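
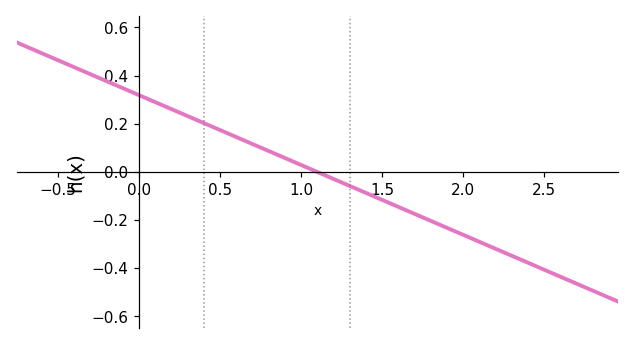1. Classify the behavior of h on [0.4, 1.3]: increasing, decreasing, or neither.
decreasing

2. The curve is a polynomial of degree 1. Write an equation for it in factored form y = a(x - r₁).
y = -0.29(x - 1.1)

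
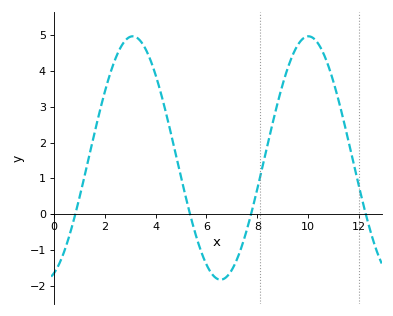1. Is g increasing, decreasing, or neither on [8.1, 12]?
neither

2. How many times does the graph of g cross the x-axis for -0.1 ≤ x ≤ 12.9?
4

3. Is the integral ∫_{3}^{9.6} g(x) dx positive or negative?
positive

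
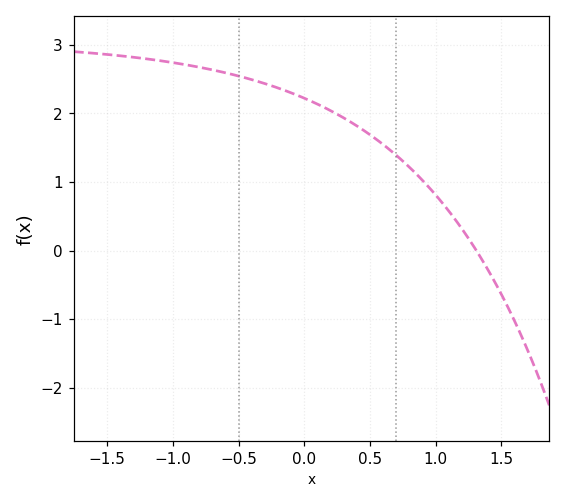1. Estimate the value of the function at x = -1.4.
2.8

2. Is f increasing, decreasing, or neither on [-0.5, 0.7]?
decreasing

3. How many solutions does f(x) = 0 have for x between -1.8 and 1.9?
1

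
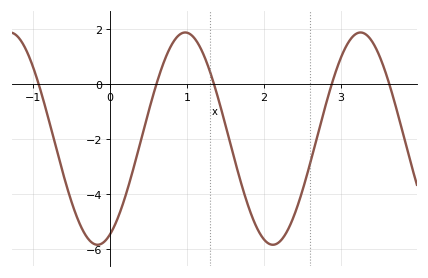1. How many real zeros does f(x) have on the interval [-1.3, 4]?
5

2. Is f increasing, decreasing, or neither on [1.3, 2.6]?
neither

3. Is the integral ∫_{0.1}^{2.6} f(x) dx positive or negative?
negative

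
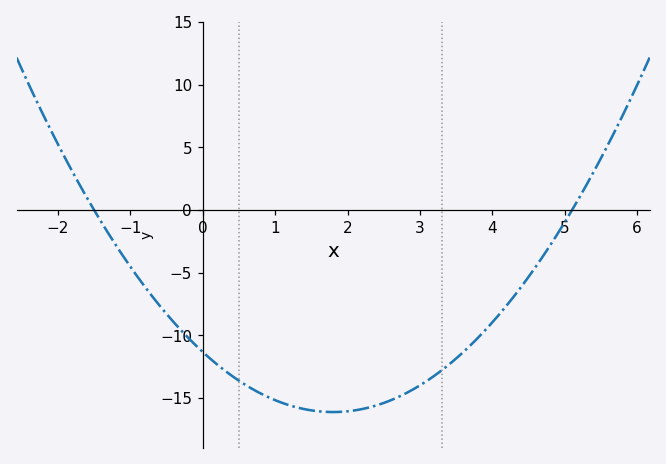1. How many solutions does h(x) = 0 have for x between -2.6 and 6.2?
2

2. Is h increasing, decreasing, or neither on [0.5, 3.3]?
neither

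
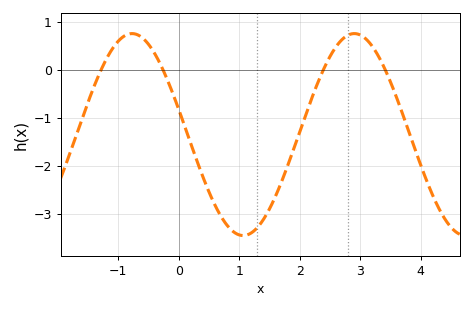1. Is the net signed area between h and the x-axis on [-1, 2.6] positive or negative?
negative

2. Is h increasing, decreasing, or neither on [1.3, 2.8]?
increasing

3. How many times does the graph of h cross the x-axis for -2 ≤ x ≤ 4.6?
4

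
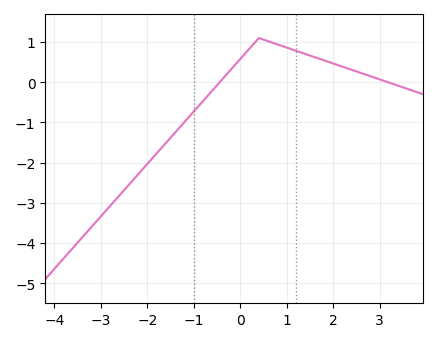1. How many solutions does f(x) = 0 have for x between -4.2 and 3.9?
2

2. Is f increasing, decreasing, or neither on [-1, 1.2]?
neither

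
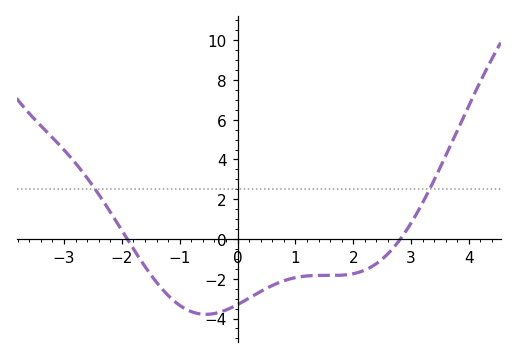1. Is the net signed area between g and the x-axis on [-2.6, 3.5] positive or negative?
negative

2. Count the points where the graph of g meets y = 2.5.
2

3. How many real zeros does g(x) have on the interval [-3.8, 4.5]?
2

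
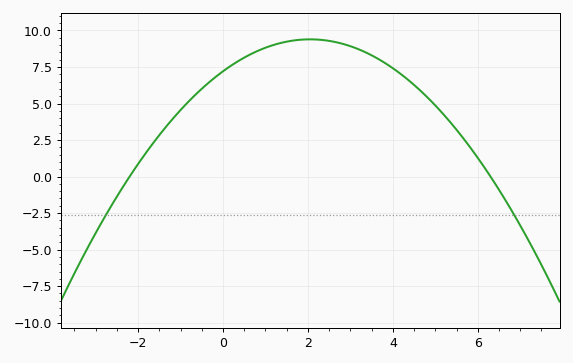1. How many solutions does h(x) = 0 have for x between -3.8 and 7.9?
2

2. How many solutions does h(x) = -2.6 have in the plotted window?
2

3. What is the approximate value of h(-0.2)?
6.76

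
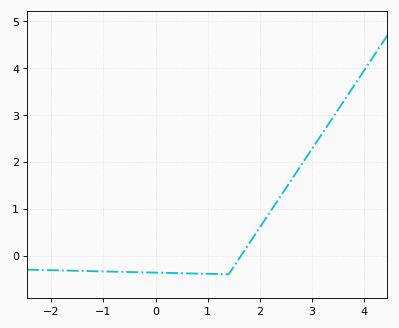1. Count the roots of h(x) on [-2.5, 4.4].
1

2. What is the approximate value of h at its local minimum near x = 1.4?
-0.4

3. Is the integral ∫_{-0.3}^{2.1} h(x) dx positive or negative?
negative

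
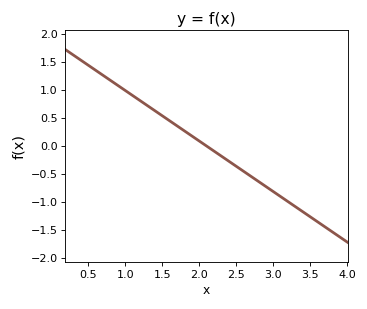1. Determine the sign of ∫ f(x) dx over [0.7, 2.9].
positive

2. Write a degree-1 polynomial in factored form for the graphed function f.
y = -0.9(x - 2.1)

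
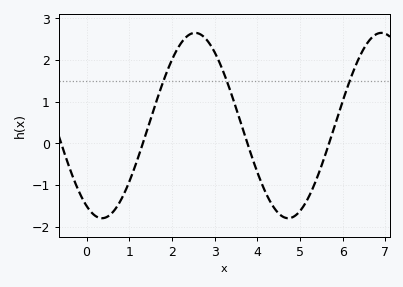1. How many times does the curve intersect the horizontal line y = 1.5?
3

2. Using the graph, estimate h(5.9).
0.7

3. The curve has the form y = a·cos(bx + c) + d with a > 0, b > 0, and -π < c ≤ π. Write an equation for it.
y = 2.22cos(1.44x + 2.62) + 0.43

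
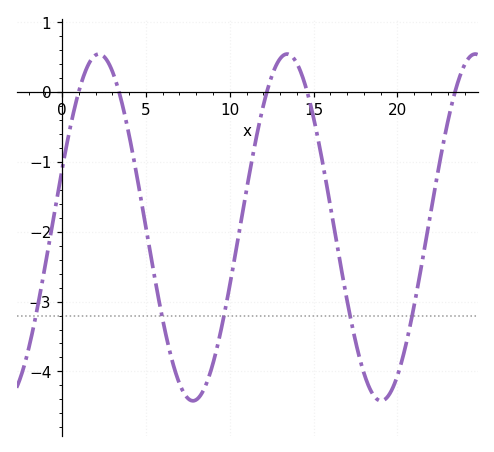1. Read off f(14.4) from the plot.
0.2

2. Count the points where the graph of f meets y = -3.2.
5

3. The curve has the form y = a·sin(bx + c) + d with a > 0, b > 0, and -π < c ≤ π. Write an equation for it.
y = 2.48sin(0.56x + 0.34) - 1.94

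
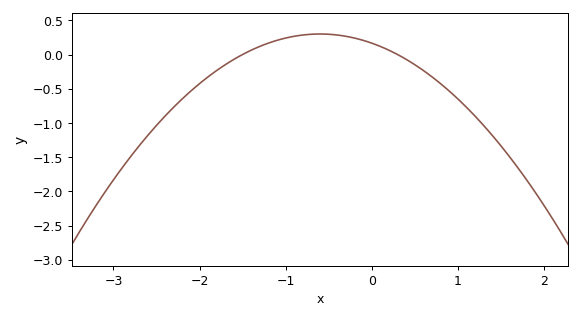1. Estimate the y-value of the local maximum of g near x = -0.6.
0.3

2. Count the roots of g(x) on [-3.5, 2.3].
2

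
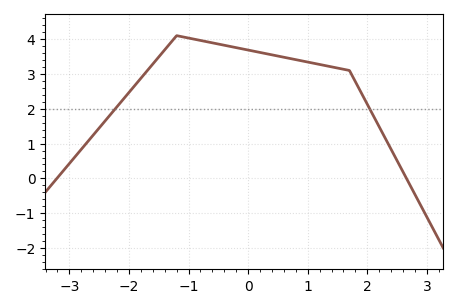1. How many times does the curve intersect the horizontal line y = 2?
2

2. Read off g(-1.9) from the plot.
2.67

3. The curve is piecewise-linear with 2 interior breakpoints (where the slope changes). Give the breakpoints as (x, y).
(-1.2, 4.1); (1.7, 3.1)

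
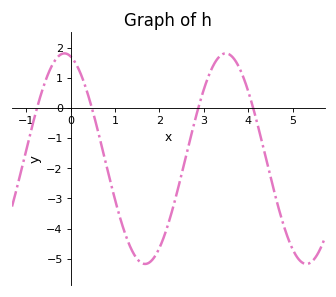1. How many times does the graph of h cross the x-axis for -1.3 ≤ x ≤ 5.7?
4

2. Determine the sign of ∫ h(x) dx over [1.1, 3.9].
negative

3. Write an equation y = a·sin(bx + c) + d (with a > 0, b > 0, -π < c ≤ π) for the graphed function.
y = 3.49sin(1.7x + 1.8) - 1.68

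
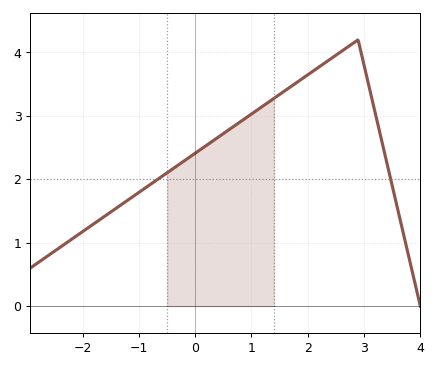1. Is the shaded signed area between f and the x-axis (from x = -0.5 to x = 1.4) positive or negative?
positive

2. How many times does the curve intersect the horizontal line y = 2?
2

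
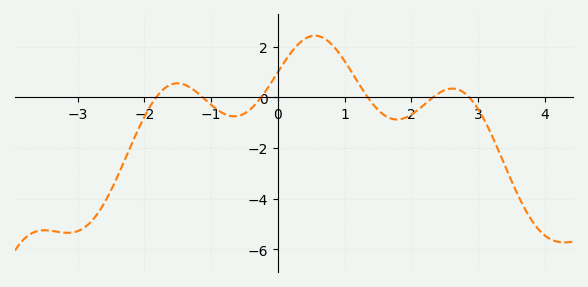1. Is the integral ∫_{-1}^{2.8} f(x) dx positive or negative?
positive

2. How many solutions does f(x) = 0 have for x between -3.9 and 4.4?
6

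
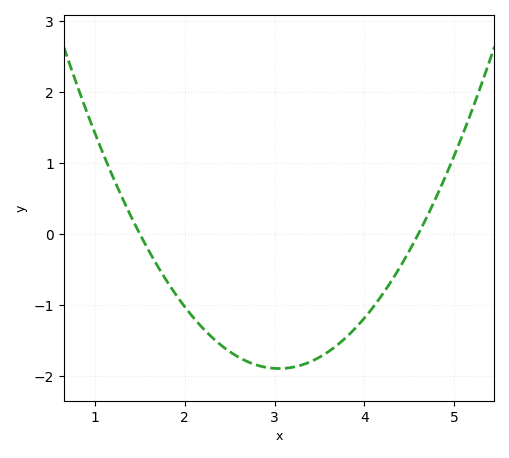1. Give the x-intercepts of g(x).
1.5, 4.6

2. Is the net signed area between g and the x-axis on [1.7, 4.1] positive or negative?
negative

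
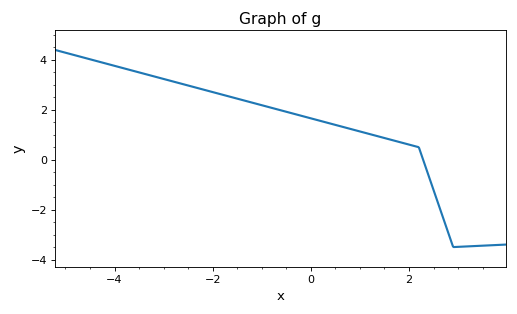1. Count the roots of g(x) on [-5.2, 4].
1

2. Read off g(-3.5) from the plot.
3.4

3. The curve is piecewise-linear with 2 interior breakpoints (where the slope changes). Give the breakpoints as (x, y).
(2.2, 0.5); (2.9, -3.5)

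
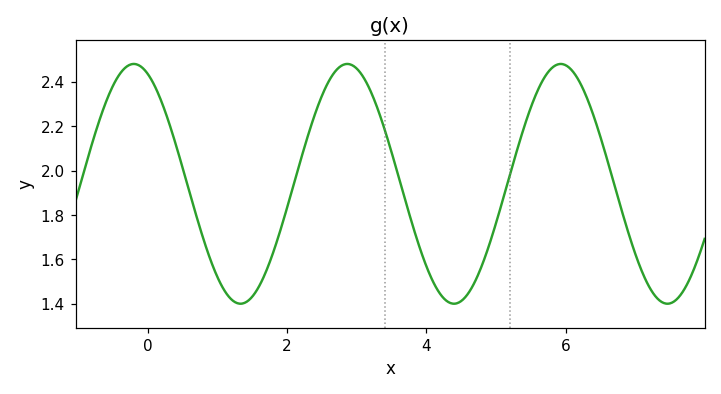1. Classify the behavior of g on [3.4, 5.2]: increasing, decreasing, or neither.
neither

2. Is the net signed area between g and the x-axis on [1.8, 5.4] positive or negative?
positive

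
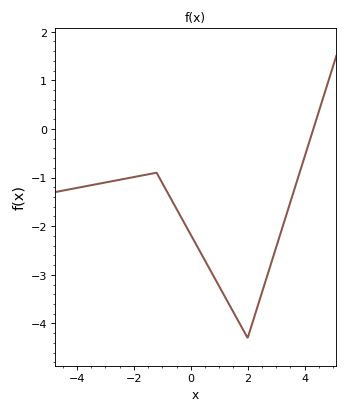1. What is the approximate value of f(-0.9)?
-1.22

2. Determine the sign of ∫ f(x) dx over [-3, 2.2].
negative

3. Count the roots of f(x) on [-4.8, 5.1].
1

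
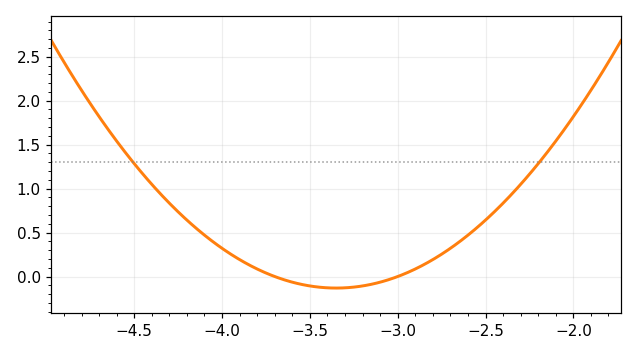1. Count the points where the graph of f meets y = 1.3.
2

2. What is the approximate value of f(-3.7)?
0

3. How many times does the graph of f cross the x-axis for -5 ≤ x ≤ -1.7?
2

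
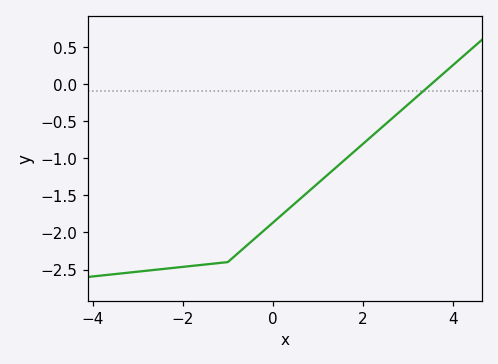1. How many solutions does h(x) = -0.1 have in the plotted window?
1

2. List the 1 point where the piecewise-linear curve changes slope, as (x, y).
(-1, -2.4)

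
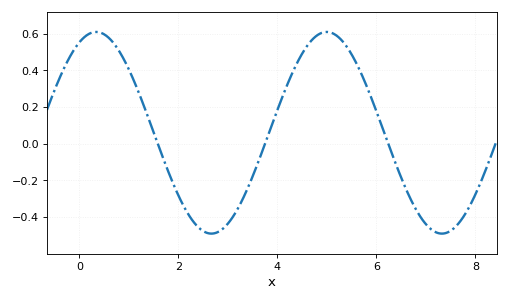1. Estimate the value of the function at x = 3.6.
-0.109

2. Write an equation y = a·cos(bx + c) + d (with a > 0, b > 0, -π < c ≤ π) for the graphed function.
y = 0.55cos(1.35x - 0.46) + 0.06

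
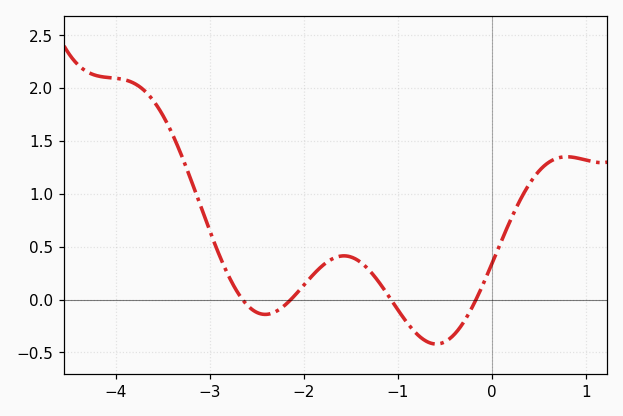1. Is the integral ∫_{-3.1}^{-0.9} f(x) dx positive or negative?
positive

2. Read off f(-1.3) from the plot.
0.25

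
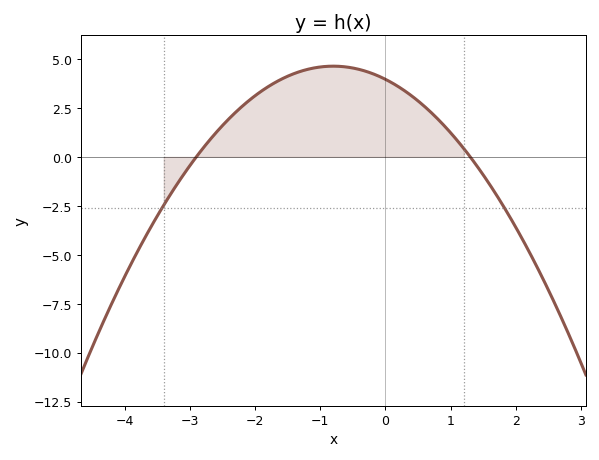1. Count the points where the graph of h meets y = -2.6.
2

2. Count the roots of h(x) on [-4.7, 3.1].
2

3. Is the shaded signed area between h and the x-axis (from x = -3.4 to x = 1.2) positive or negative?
positive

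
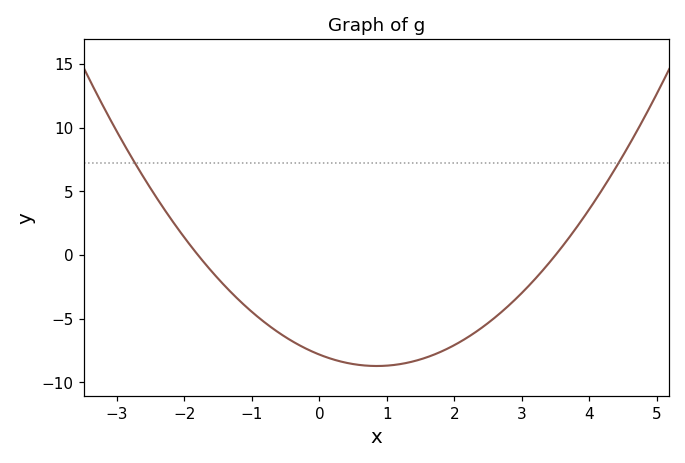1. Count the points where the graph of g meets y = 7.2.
2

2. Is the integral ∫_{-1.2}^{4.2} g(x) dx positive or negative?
negative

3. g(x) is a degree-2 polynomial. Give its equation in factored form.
y = 1.24(x + 1.8)(x - 3.5)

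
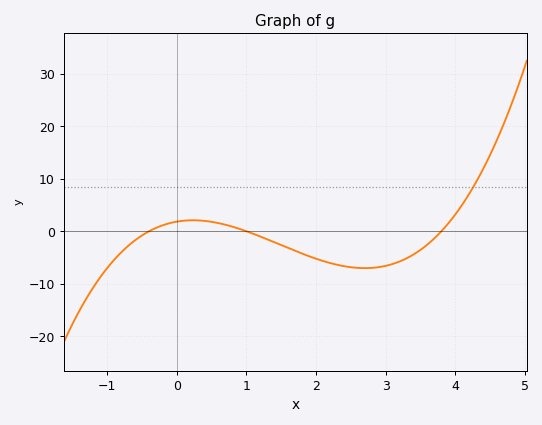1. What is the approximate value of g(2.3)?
-6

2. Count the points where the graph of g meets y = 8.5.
1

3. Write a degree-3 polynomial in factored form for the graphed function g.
y = 1.21(x + 0.4)(x - 1)(x - 3.8)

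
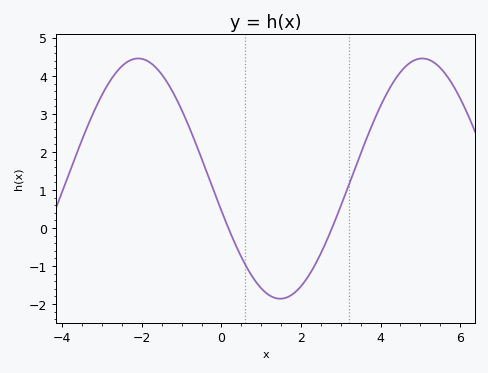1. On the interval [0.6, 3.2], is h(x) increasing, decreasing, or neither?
neither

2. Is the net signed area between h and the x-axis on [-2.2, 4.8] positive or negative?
positive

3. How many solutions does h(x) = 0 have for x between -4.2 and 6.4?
2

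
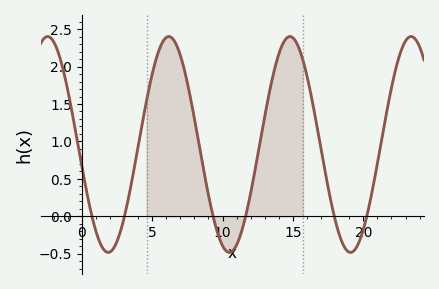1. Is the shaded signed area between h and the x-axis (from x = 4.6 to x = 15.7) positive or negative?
positive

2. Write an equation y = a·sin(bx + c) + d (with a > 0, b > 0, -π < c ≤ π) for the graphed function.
y = 1.44sin(0.73x - 2.9) + 0.96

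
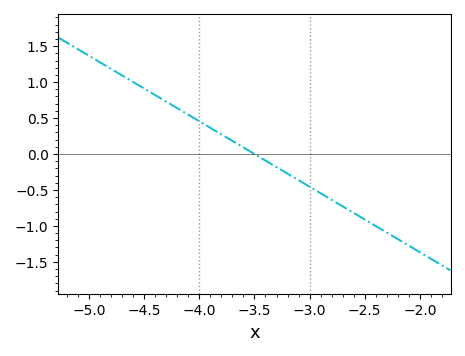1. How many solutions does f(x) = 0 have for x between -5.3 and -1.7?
1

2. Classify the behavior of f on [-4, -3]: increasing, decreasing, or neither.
decreasing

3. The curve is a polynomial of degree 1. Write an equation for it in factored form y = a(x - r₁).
y = -0.91(x + 3.5)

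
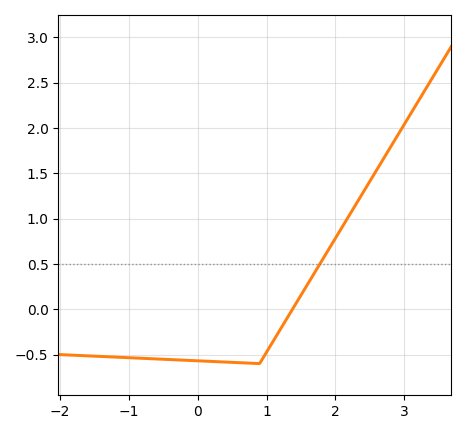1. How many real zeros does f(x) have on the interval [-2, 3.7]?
1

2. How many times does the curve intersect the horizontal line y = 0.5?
1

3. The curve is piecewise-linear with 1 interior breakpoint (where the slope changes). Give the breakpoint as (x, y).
(0.9, -0.6)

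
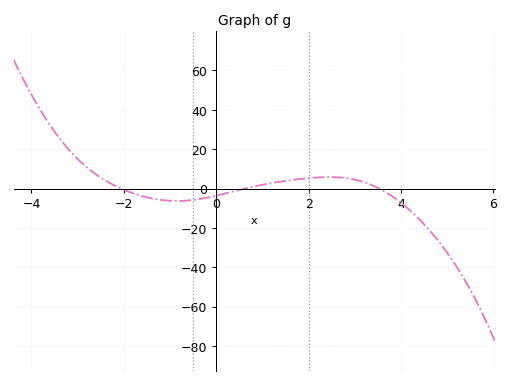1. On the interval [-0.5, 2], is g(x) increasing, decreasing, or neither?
increasing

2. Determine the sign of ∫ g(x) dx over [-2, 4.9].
negative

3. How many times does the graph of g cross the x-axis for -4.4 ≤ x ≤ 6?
3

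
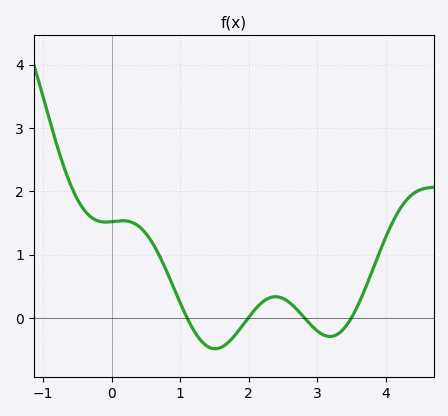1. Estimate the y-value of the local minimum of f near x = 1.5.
-0.5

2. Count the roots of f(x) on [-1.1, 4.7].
4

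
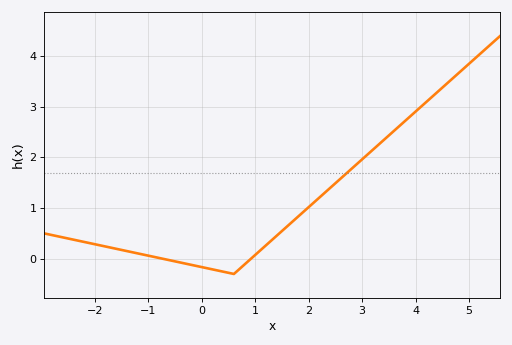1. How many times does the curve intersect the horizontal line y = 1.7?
1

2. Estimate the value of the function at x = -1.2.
0.1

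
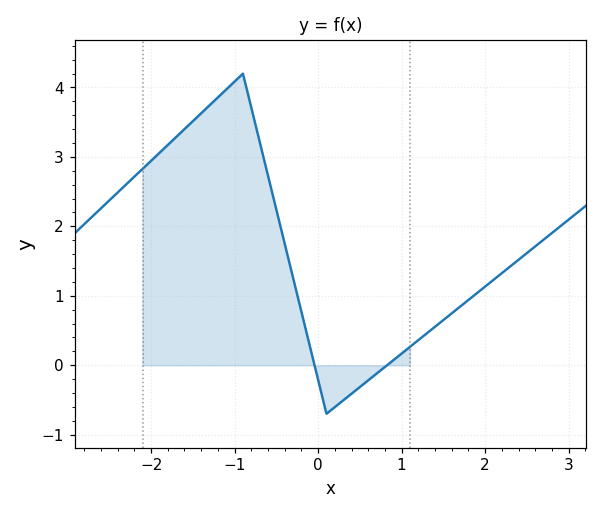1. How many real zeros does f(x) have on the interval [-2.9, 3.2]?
2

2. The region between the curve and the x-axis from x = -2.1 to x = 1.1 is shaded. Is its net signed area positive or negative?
positive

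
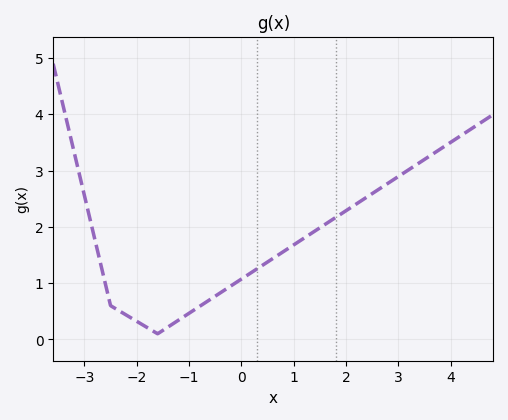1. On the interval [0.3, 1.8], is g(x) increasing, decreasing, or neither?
increasing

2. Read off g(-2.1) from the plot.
0.4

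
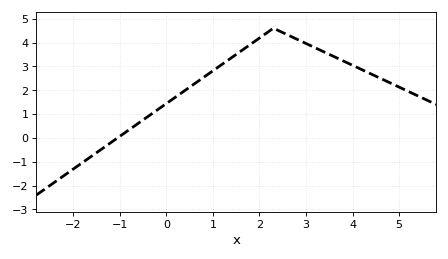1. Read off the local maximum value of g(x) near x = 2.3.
4.6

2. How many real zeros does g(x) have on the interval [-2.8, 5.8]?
1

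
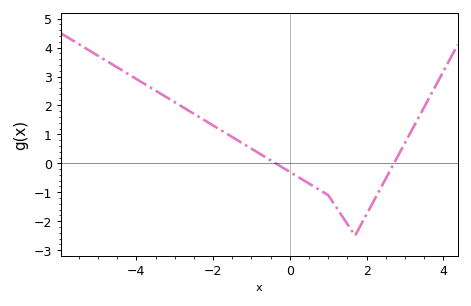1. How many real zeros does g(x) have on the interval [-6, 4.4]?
2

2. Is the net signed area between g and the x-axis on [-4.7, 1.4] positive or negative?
positive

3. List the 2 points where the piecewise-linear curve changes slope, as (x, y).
(1, -1.1); (1.7, -2.5)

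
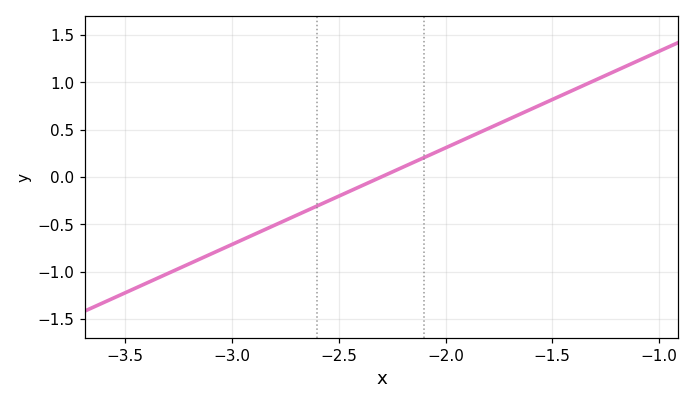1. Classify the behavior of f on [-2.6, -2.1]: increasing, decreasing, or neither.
increasing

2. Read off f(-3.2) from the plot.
-0.9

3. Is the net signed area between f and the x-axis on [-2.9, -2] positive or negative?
negative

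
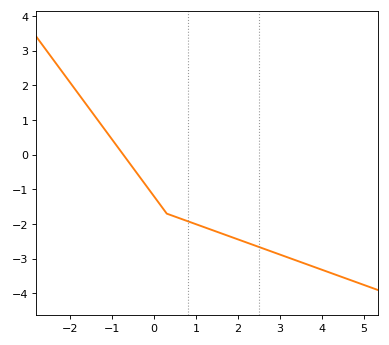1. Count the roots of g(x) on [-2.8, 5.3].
1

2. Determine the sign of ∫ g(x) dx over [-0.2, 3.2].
negative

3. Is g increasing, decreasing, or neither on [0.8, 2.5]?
decreasing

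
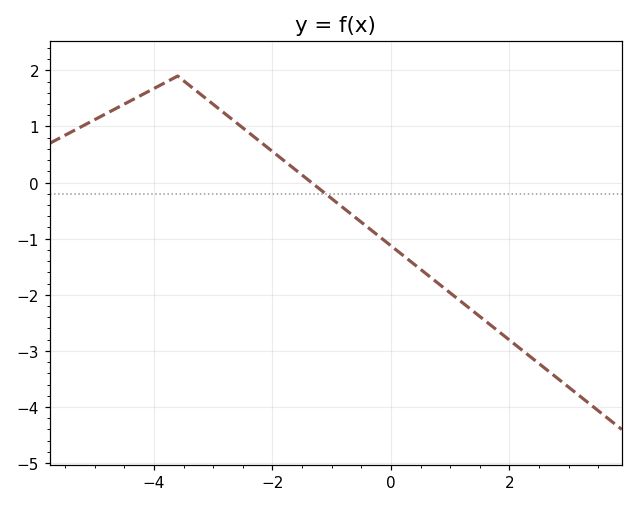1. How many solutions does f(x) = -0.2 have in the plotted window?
1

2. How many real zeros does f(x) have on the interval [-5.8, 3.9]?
1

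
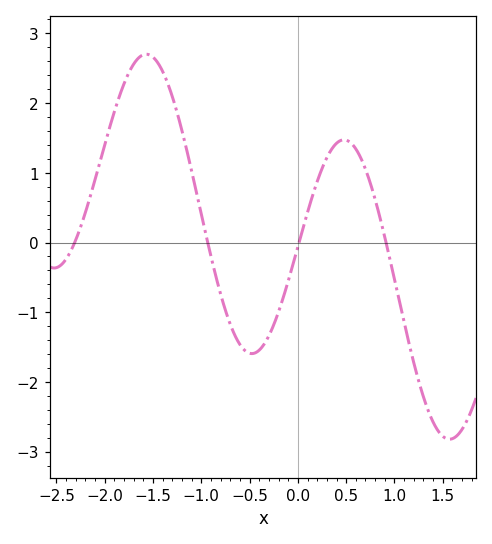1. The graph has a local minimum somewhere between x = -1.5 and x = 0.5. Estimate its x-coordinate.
-0.476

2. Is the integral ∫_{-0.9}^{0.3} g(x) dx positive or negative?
negative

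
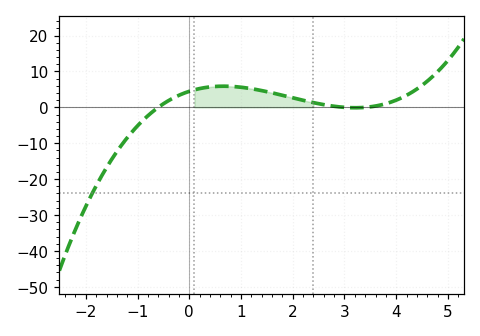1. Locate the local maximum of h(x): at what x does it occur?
0.661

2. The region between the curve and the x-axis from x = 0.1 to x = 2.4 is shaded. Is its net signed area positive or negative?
positive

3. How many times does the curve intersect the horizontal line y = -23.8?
1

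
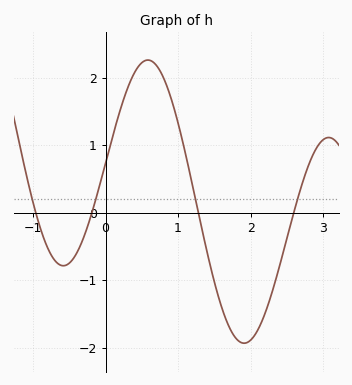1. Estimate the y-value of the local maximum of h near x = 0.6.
2.3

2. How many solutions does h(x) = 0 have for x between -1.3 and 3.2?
4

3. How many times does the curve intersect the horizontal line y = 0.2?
4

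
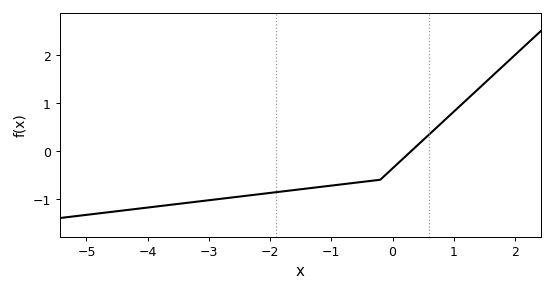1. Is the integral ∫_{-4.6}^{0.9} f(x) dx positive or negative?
negative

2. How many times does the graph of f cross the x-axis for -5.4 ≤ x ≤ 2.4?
1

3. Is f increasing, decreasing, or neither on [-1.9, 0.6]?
increasing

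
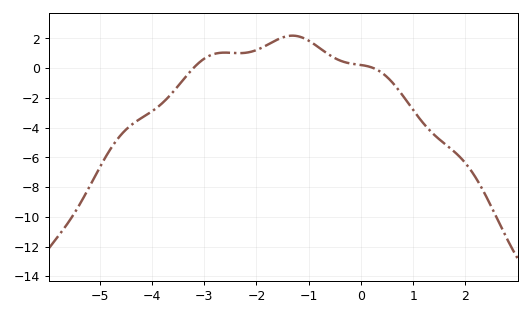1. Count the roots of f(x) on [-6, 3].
2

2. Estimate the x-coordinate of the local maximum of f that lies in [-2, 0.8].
-1.4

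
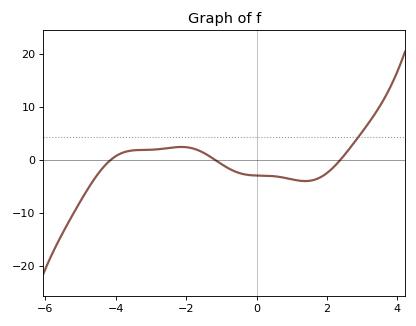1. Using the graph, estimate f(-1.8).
2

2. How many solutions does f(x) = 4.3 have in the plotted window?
1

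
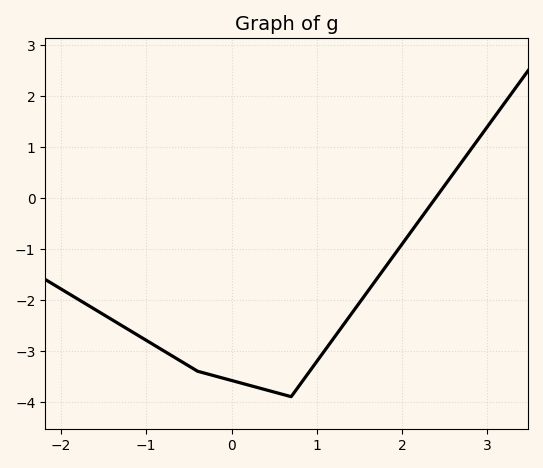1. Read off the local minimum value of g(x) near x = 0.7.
-3.9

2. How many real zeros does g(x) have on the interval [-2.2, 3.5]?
1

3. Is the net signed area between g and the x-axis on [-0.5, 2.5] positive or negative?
negative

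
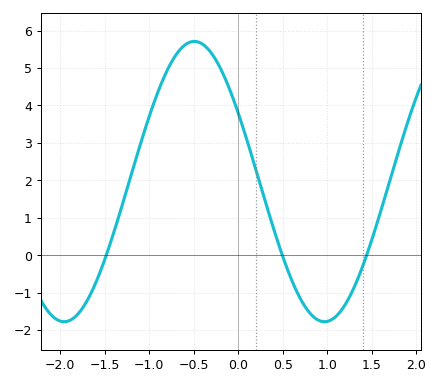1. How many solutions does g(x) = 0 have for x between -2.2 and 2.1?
3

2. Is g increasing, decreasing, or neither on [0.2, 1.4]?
neither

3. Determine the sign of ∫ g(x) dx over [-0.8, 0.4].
positive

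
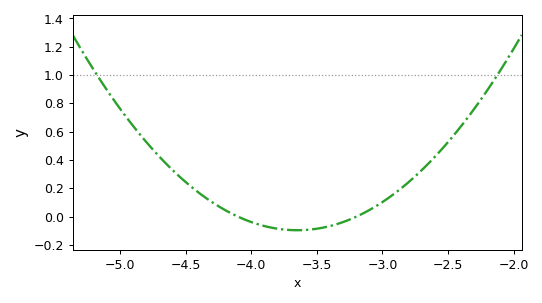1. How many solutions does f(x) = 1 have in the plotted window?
2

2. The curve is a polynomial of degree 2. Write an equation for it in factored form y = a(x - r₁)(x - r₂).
y = 0.47(x + 4.1)(x + 3.2)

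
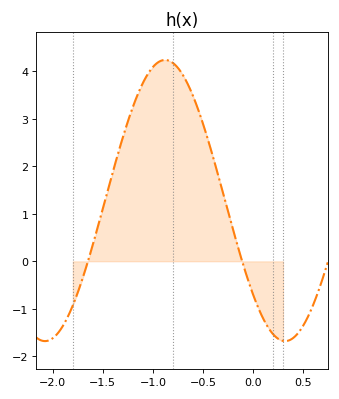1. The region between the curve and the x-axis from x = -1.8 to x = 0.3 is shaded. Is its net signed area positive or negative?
positive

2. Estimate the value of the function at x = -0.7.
3.9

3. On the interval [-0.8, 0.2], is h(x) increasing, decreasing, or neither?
decreasing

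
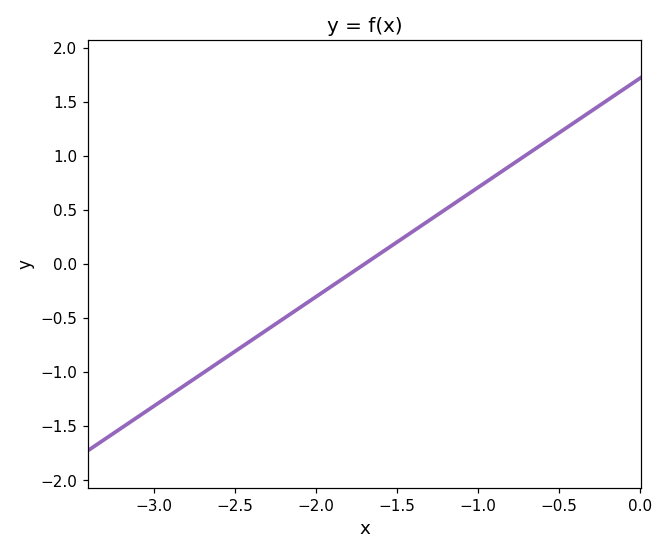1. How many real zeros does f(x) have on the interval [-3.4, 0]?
1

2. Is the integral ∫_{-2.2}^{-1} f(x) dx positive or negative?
positive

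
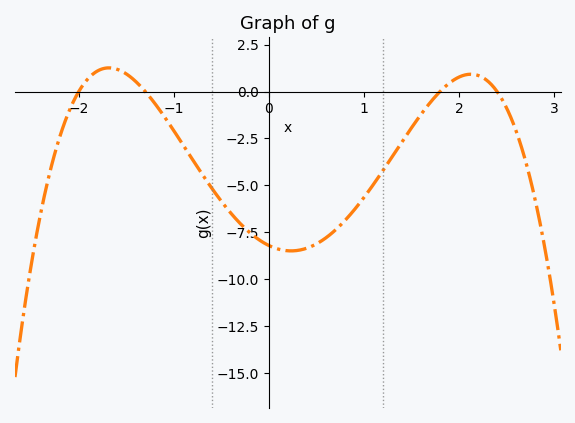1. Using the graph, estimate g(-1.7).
1.26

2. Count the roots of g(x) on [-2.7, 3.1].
4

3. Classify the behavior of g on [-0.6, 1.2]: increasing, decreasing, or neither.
neither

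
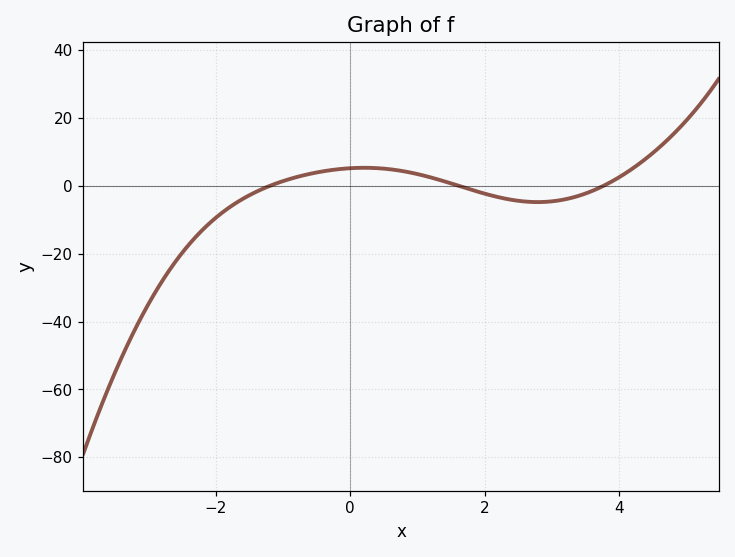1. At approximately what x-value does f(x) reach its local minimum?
2.79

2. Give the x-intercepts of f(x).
-1.19, 1.6, 3.77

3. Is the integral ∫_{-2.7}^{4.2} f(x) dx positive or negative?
negative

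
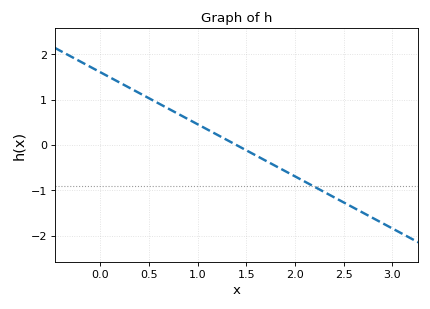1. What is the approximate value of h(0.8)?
0.7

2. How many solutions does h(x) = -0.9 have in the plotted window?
1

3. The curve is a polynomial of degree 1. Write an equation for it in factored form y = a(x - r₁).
y = -1.15(x - 1.4)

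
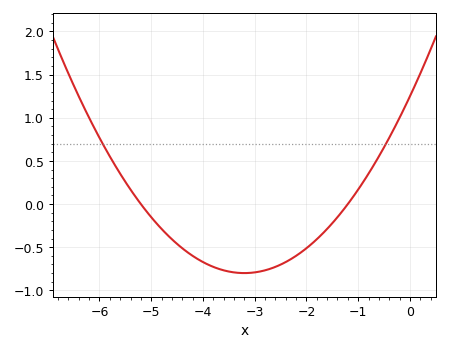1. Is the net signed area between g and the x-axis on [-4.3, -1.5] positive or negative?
negative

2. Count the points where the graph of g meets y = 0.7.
2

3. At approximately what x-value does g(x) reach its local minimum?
-3.2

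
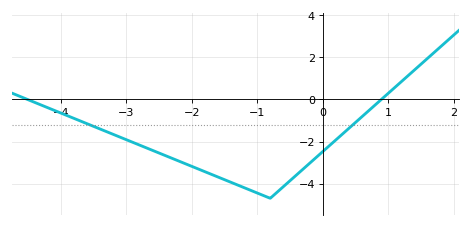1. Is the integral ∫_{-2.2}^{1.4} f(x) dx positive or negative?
negative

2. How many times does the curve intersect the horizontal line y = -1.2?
2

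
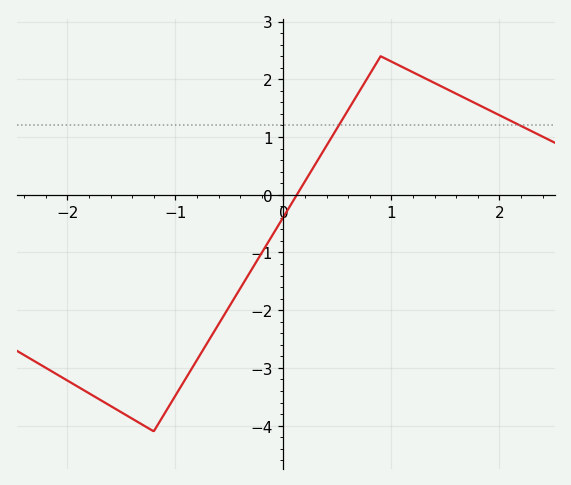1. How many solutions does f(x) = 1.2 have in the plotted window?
2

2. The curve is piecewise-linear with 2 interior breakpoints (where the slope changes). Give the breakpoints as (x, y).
(-1.2, -4.1); (0.9, 2.4)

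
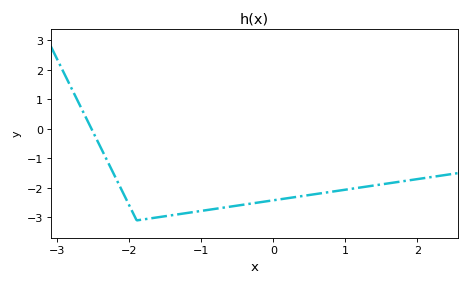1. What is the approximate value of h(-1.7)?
-3.03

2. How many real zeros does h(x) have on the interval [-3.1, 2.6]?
1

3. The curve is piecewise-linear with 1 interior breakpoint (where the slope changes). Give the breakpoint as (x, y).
(-1.9, -3.1)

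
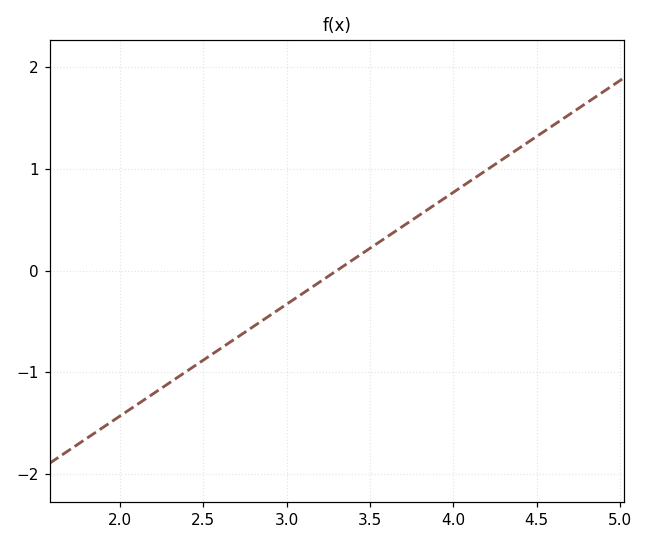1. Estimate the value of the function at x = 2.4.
-0.99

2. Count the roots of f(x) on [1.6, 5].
1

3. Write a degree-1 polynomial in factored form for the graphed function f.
y = 1.1(x - 3.3)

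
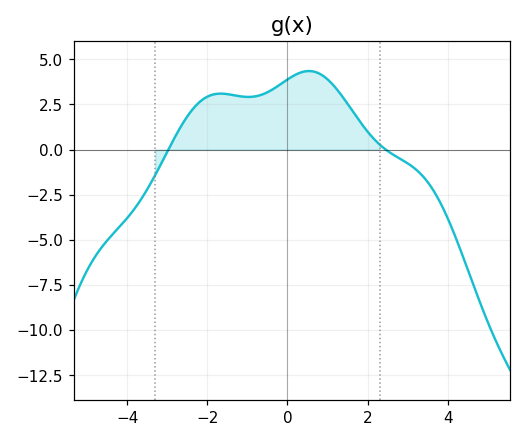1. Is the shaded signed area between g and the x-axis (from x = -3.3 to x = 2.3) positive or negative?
positive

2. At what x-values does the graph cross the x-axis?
-3, 2.4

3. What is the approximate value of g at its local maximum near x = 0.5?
4.4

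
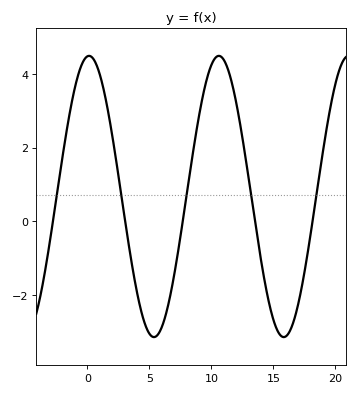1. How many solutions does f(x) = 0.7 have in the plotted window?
5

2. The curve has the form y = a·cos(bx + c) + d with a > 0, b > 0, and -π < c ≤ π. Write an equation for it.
y = 3.82cos(0.6x - 0.08) + 0.67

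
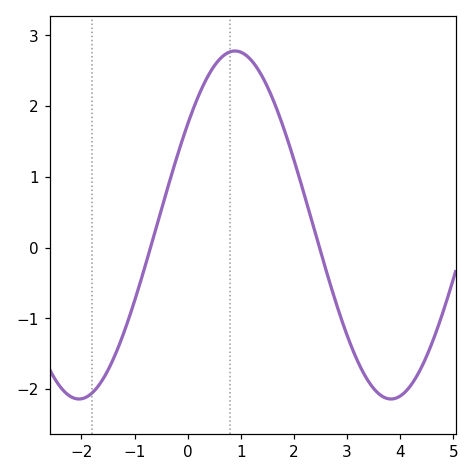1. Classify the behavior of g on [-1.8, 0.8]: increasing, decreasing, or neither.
increasing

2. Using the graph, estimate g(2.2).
0.73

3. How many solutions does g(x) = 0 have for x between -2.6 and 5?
2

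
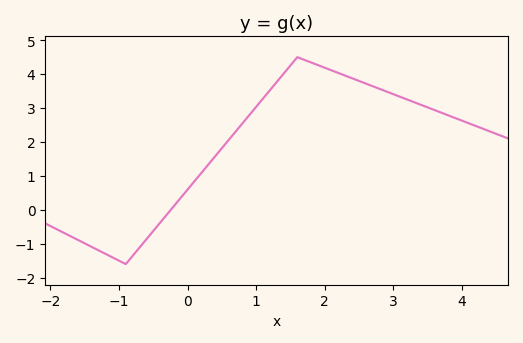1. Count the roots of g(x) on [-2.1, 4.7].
1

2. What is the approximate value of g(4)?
2.63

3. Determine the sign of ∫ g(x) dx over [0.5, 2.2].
positive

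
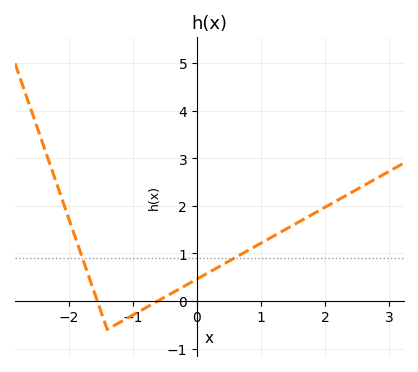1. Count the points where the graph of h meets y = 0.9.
2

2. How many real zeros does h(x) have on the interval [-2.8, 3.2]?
2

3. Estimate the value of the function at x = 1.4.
1.52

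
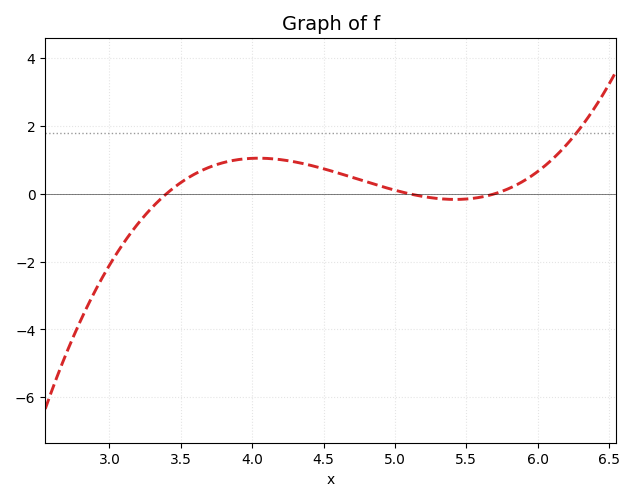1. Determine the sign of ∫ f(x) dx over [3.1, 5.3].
positive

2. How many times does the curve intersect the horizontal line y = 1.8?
1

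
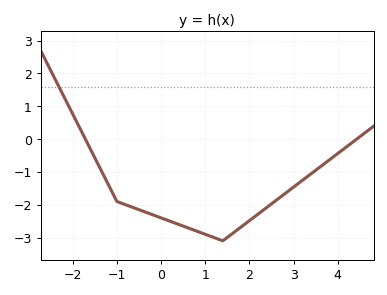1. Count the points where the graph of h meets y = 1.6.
1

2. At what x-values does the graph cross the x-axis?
-1.8, 4.4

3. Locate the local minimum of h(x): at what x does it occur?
1.4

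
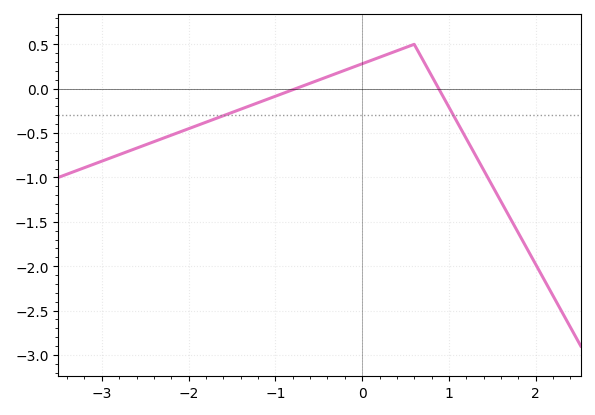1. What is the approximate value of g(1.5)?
-1.09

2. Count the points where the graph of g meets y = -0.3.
2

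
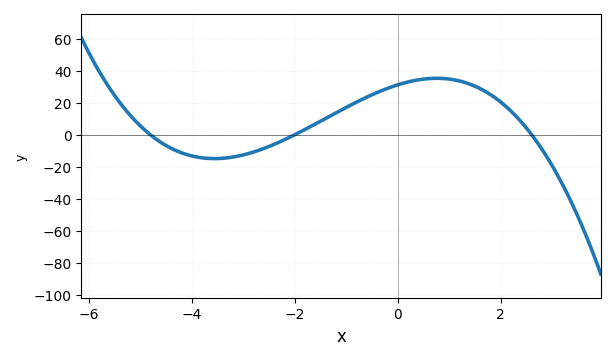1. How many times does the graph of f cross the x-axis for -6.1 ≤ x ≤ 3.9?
3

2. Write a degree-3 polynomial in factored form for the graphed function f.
y = -1.25(x + 4.8)(x + 2)(x - 2.6)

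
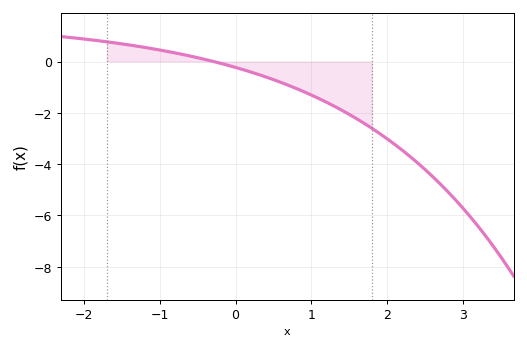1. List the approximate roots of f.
-0.29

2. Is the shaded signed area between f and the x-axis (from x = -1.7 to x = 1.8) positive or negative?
negative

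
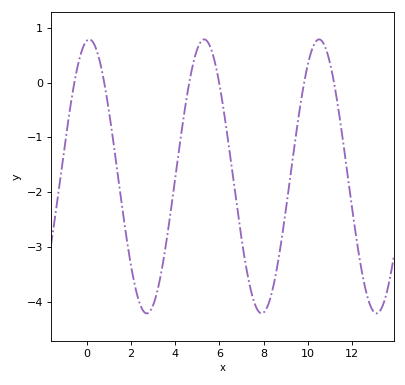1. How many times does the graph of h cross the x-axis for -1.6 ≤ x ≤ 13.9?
6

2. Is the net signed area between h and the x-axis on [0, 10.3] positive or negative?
negative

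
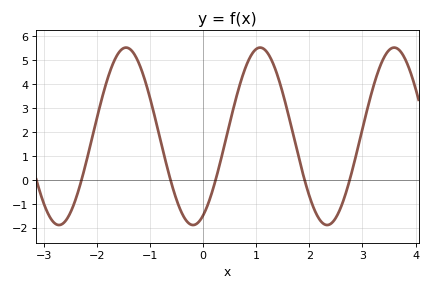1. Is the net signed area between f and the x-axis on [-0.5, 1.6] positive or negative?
positive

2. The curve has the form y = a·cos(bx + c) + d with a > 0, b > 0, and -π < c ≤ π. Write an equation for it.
y = 3.71cos(2.49x - 2.67) + 1.82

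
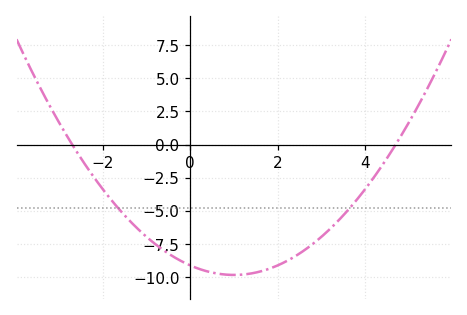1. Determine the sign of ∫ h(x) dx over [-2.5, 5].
negative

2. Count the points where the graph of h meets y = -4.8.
2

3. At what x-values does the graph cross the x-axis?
-2.6, 4.6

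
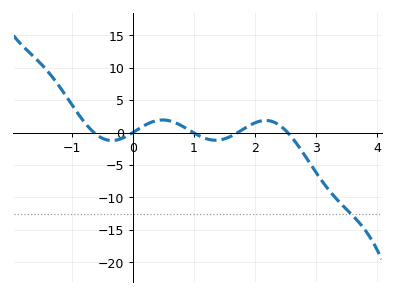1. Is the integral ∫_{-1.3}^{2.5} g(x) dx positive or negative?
positive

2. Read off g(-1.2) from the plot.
7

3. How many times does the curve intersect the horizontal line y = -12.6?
1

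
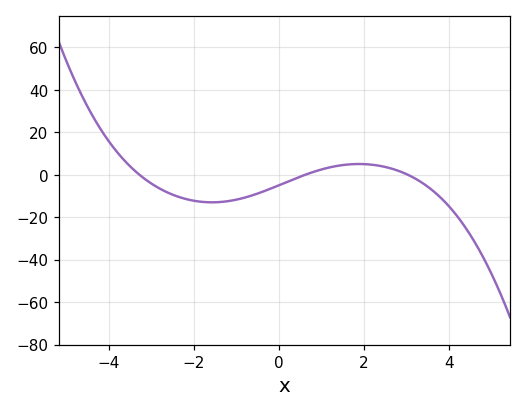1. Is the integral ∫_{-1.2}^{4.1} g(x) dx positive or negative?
negative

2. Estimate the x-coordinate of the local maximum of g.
1.8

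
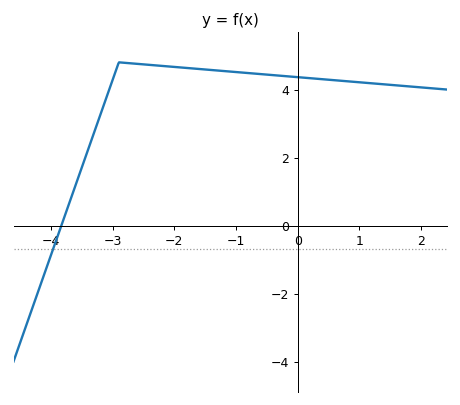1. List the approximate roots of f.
-3.83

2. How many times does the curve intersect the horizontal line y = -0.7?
1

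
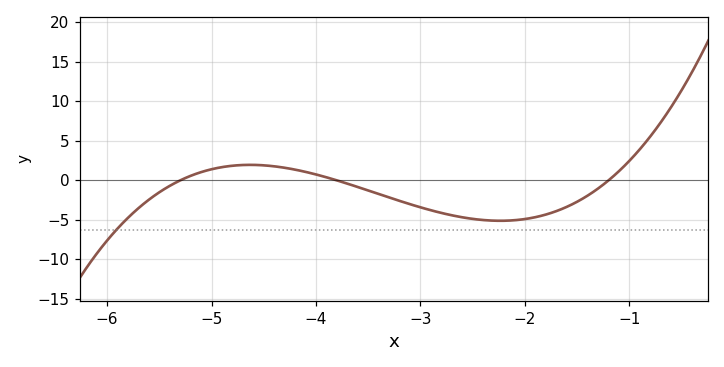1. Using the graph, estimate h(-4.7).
2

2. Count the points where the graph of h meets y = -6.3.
1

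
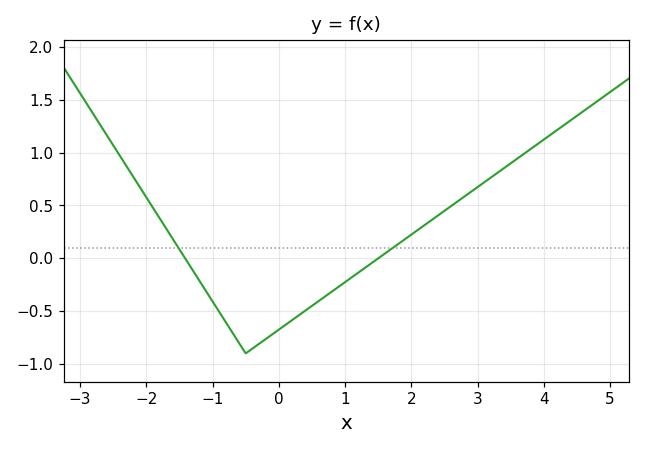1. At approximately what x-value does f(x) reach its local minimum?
-0.6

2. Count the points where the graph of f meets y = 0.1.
2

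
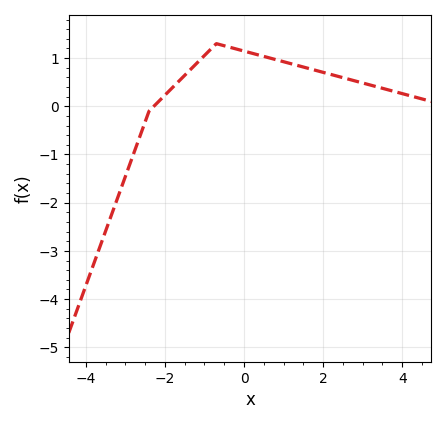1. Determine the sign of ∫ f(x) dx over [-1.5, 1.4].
positive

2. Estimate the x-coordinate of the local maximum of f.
-0.698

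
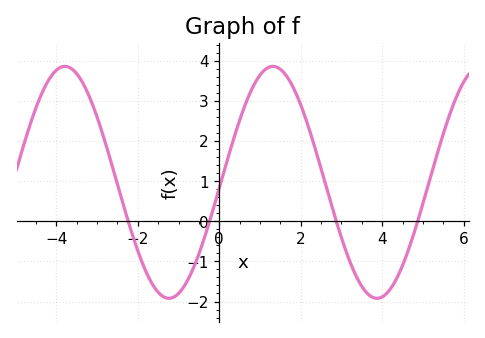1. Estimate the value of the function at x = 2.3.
2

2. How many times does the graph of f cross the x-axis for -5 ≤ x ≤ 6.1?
4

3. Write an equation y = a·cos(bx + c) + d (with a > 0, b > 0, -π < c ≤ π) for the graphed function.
y = 2.89cos(1.23x - 1.62) + 0.97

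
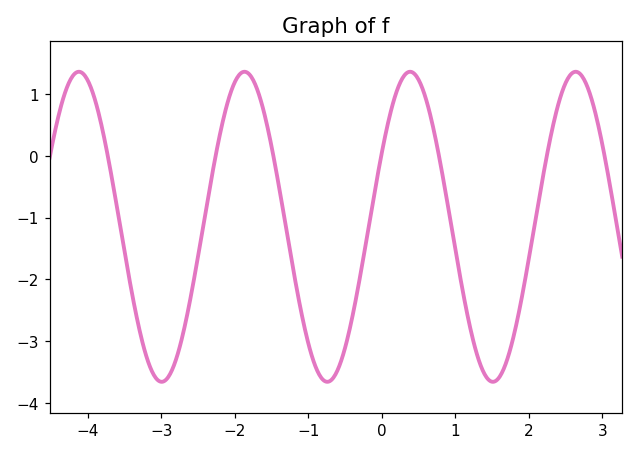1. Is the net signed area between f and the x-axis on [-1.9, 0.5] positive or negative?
negative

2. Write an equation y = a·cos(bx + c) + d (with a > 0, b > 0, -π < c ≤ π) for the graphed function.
y = 2.51cos(2.8x - 1.1) - 1.15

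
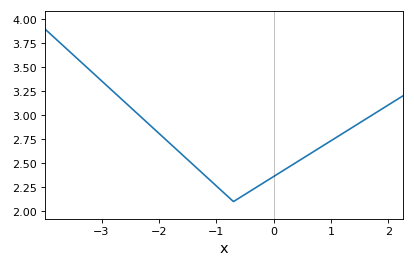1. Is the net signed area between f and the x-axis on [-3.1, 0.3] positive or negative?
positive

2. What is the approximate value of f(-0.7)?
2.1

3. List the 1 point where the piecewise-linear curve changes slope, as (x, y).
(-0.7, 2.1)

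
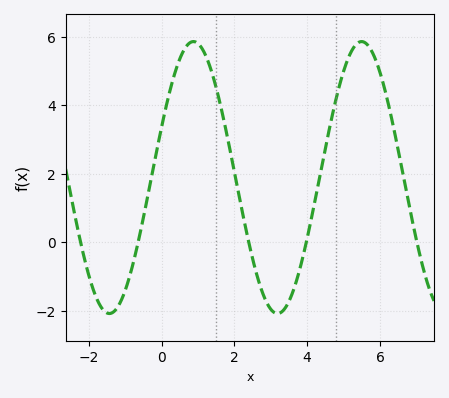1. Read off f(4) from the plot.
0.2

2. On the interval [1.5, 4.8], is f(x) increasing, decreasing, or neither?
neither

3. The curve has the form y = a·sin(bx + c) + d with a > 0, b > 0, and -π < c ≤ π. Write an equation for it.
y = 3.97sin(1.4x + 0.38) + 1.89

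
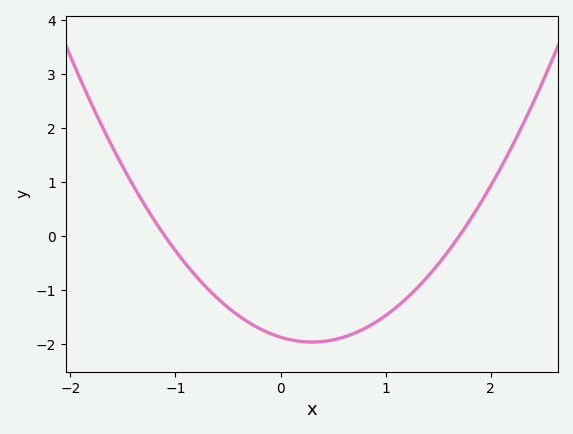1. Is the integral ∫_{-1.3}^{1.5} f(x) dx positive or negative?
negative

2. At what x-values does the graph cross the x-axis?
-1.1, 1.7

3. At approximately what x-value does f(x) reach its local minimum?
0.3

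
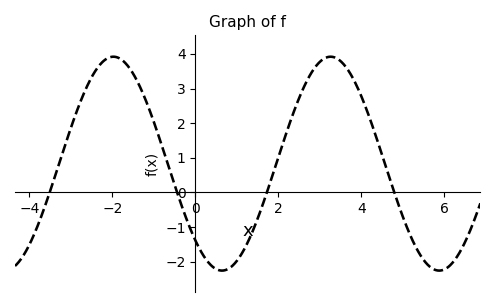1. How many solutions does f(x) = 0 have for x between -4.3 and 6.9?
4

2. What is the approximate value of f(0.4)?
-2.13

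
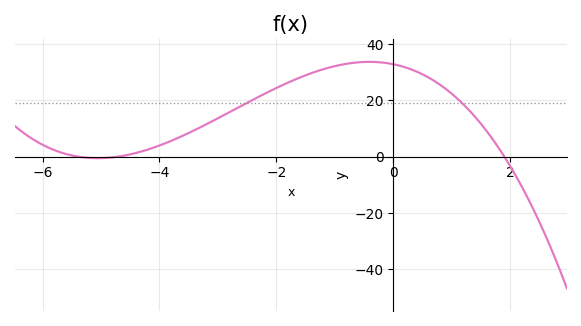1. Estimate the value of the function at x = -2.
24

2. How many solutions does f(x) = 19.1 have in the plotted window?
2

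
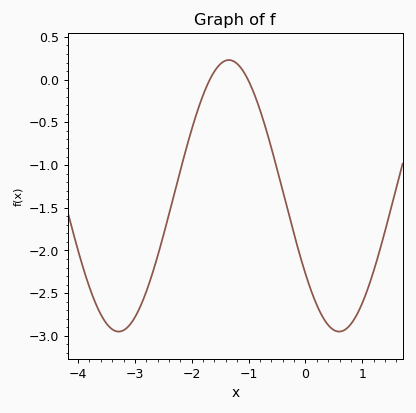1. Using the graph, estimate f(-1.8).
-0.2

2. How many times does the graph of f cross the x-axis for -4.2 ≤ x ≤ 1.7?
2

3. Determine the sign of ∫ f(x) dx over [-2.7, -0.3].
negative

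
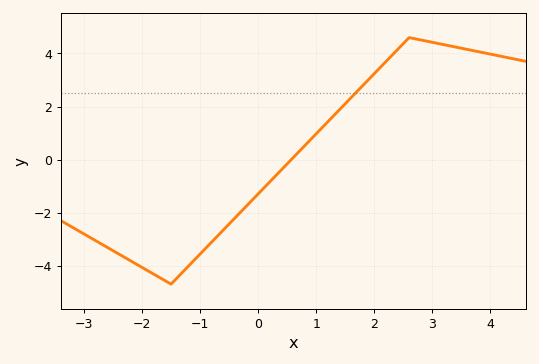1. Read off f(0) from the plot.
-1.2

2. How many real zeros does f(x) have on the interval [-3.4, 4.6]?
1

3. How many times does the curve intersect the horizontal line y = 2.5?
1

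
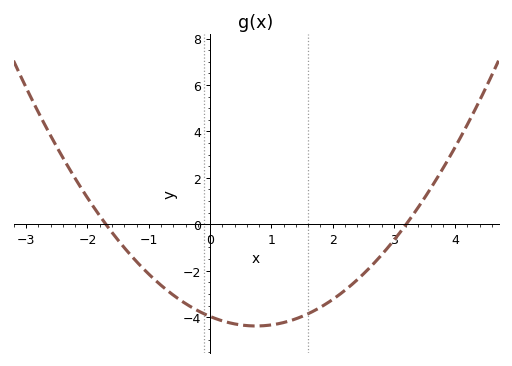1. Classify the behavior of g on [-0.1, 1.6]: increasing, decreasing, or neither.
neither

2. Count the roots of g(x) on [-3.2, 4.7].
2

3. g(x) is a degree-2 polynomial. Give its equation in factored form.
y = 0.73(x + 1.7)(x - 3.2)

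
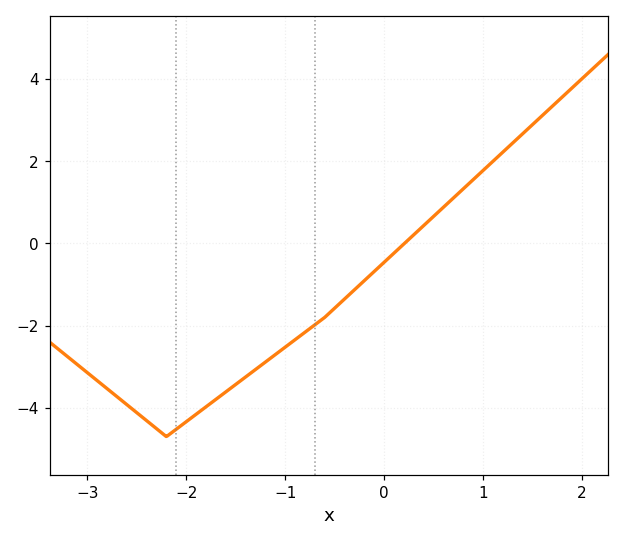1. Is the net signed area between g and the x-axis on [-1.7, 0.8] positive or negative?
negative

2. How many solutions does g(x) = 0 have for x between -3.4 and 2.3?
1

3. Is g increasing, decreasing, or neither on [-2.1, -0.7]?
increasing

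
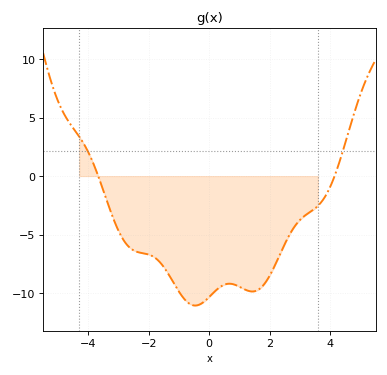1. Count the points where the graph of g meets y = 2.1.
2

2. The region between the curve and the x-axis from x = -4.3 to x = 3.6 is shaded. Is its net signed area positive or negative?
negative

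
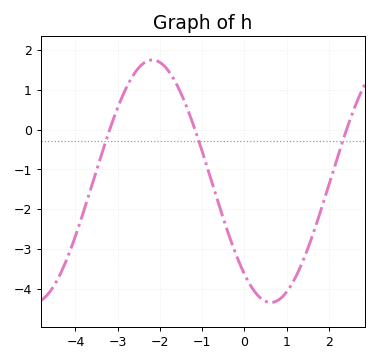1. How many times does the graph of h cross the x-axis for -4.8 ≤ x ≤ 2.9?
3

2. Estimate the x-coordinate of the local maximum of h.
-2.18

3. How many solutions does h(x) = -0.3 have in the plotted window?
3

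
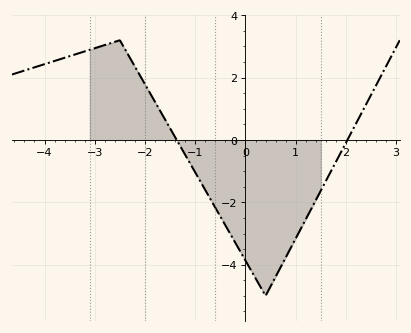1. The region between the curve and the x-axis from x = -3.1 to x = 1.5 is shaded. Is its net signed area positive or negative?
negative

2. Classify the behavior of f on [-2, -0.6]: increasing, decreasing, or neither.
decreasing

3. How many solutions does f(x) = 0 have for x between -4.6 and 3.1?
2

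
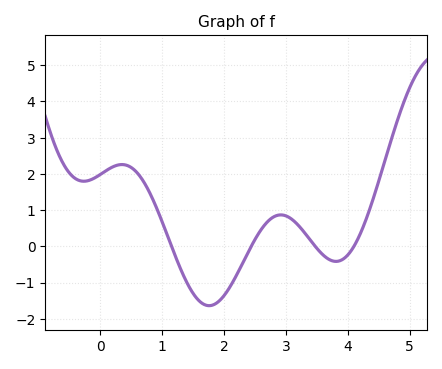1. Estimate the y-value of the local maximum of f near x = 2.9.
0.868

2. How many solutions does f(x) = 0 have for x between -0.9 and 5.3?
4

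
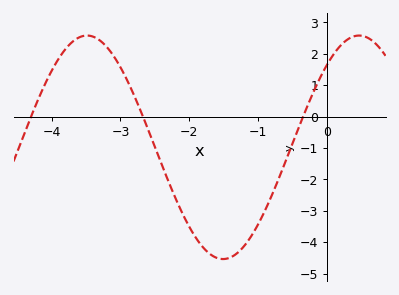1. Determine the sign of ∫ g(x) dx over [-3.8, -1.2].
negative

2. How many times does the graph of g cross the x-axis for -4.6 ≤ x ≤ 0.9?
3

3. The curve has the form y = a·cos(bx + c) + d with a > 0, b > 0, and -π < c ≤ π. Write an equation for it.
y = 3.56cos(1.6x - 0.74) - 0.98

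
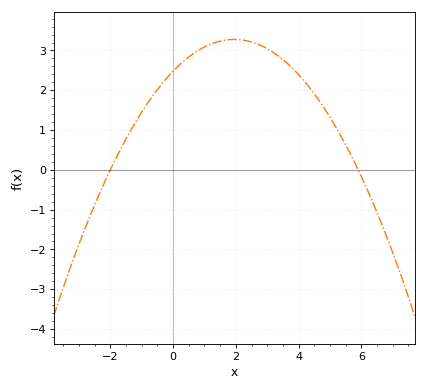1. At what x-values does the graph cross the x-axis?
-2, 5.9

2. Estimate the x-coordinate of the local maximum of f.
1.95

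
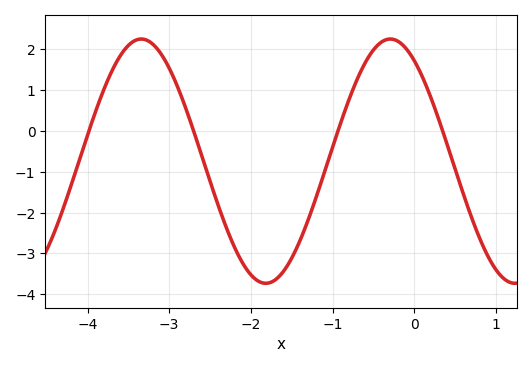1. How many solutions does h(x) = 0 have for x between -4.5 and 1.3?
4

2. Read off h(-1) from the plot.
-0.4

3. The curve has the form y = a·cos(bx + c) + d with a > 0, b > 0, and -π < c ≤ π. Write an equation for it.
y = 2.99cos(2.1x + 0.6) - 0.74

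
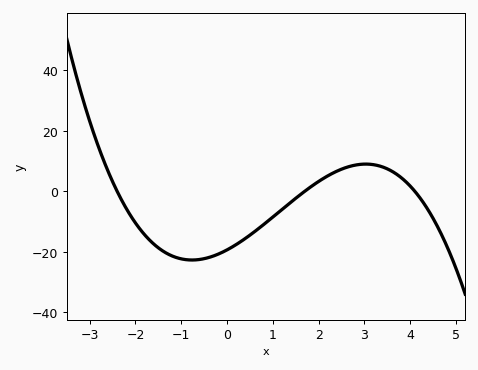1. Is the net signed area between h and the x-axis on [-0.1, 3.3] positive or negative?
negative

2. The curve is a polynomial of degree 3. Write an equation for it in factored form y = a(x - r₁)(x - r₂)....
y = -1.16(x + 2.4)(x - 1.7)(x - 4.1)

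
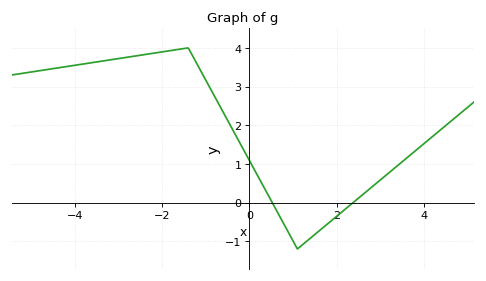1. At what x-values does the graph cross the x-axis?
0.523, 2.38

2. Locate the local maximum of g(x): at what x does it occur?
-1.4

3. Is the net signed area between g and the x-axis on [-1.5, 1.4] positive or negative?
positive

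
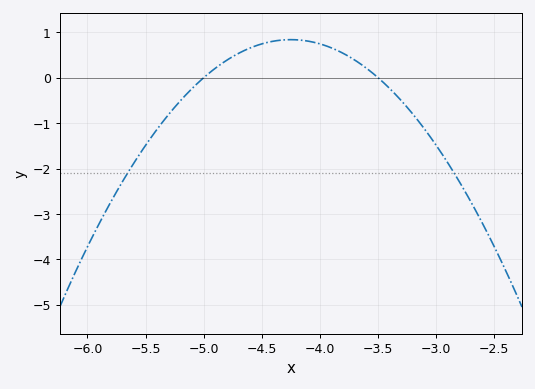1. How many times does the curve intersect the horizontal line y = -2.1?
2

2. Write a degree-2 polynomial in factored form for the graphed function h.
y = -1.49(x + 5)(x + 3.5)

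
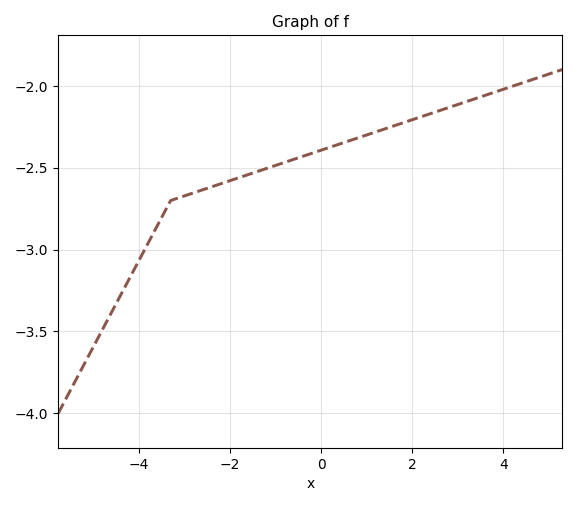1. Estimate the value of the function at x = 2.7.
-2.15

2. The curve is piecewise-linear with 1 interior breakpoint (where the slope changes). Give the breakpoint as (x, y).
(-3.3, -2.7)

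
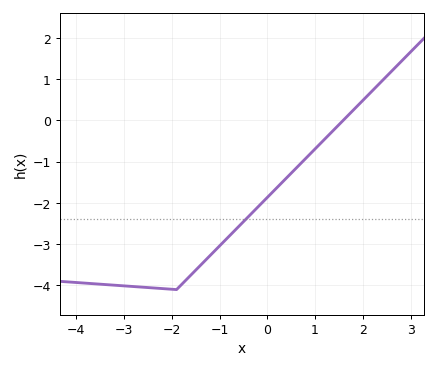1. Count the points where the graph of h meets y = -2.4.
1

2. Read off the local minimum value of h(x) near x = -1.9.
-4.1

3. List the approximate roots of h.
1.6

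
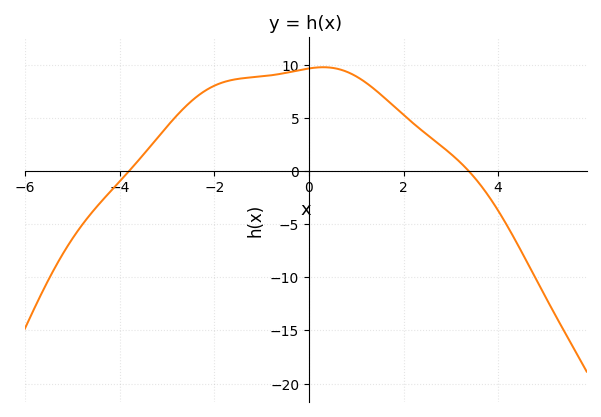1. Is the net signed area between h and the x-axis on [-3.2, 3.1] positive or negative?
positive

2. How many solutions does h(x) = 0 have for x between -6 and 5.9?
2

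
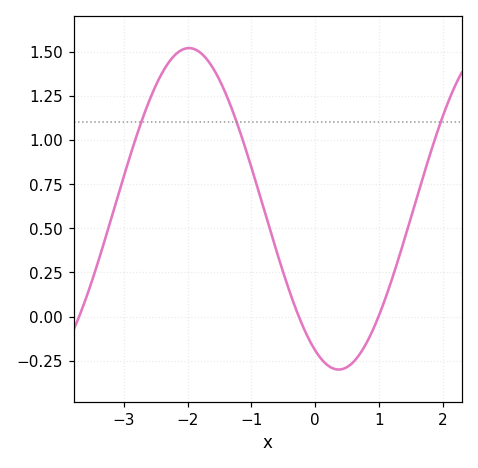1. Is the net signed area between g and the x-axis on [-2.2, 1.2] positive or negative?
positive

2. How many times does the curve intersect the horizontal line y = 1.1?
3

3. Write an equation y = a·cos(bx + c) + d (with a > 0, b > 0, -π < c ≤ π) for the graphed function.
y = 0.91cos(1.3x + 2.7) + 0.61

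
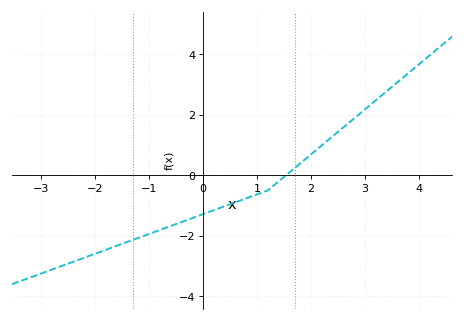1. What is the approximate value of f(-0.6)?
-1.6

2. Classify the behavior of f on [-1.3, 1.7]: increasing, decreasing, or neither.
increasing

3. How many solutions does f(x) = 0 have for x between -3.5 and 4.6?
1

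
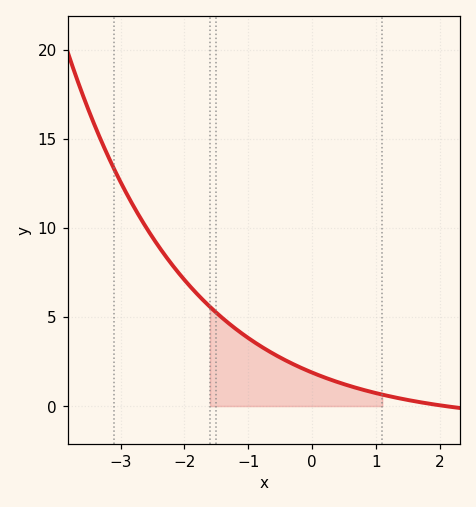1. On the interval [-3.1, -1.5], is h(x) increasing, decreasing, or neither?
decreasing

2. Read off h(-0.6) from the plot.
3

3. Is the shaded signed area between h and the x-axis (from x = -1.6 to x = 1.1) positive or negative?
positive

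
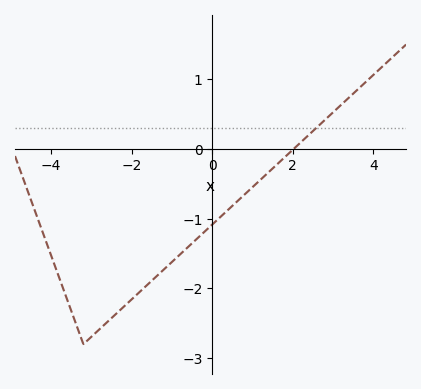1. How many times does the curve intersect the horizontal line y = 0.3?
1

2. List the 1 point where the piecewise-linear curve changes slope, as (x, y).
(-3.2, -2.8)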